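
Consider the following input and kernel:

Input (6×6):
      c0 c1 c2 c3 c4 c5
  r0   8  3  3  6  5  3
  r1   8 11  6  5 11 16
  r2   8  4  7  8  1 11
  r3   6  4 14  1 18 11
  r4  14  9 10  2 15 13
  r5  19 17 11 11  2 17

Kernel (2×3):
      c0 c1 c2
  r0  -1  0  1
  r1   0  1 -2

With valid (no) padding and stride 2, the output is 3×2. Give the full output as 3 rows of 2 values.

-6 -15
-25 -41
-9 12

Output[0,0]: The receptive field on the input at this output position is [8 3 3 / 8 11 6]. Elementwise product with the kernel and sum: 8·-1 + 3·1 + 11·1 + 6·-2.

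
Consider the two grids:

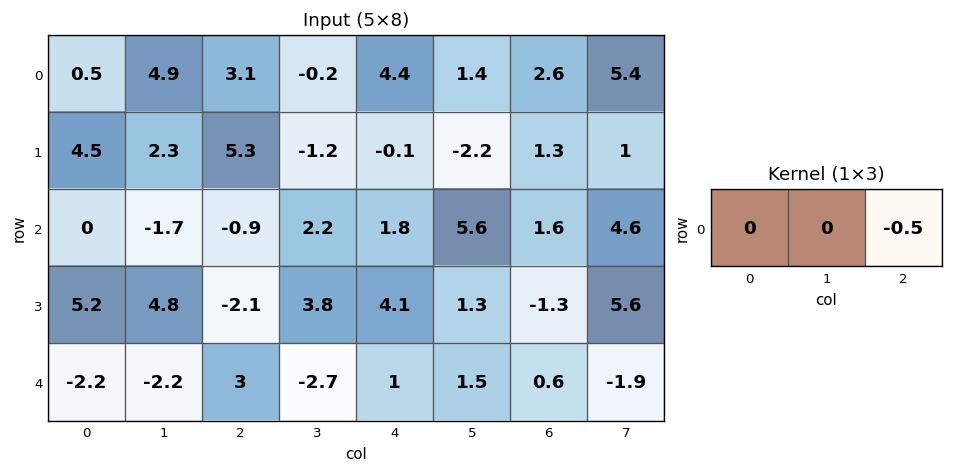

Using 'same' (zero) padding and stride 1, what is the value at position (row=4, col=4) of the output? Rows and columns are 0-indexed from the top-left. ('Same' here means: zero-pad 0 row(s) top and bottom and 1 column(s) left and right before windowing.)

The receptive field on the zero-padded input at this output position is [-2.7 1 1.5]. Elementwise product with the kernel and sum: 1.5·-0.5.

-0.75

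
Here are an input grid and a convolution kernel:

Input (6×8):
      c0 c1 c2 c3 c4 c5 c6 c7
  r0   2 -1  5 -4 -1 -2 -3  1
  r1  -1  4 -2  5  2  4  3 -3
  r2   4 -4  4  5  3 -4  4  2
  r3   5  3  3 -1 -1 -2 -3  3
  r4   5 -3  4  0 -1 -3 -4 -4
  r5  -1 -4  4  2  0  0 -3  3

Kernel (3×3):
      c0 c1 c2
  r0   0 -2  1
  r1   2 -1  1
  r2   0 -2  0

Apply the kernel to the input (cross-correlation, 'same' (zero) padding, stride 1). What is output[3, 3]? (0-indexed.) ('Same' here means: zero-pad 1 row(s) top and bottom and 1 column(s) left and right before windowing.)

-1

The receptive field on the zero-padded input at this output position is [4 5 3 / 3 -1 -1 / 4 0 -1]. Elementwise product with the kernel and sum: 5·-2 + 3·1 + 3·2 + -1·-1 + -1·1 + 0·-2.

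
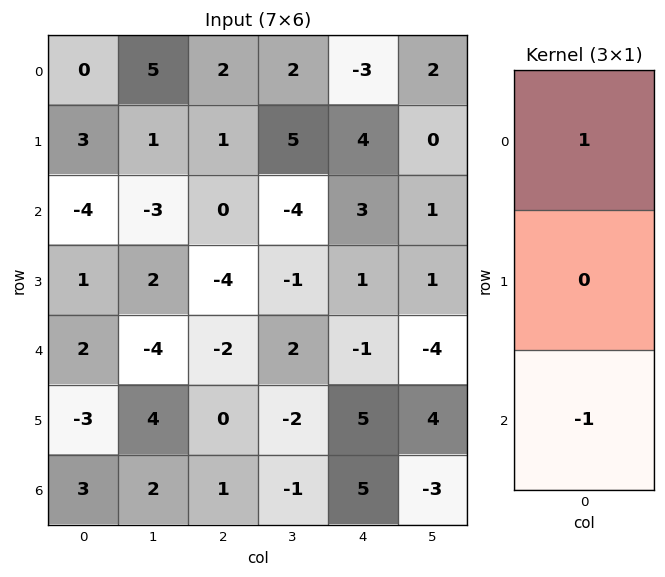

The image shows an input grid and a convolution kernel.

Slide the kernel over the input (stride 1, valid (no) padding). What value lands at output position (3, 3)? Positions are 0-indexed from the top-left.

1

The receptive field on the input at this output position is [-1 / 2 / -2]. Elementwise product with the kernel and sum: -1·1 + -2·-1.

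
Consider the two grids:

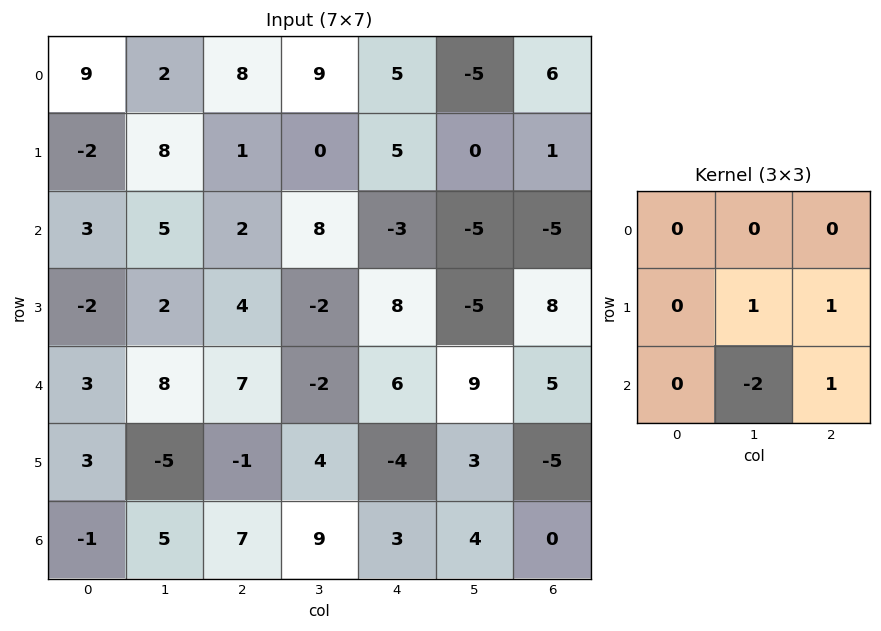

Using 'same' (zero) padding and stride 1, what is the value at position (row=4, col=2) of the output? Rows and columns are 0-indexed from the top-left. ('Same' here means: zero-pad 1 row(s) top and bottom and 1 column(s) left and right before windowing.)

The receptive field on the zero-padded input at this output position is [2 4 -2 / 8 7 -2 / -5 -1 4]. Elementwise product with the kernel and sum: 7·1 + -2·1 + -1·-2 + 4·1.

11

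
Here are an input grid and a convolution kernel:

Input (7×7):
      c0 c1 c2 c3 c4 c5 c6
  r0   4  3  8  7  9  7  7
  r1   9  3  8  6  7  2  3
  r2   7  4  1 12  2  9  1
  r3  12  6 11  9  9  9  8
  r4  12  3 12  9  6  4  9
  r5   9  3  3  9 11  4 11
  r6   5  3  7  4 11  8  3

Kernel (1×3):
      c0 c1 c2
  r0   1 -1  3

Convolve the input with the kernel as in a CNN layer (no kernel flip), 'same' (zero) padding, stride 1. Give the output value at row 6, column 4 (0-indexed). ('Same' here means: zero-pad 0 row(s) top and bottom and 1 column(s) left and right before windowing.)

17

The receptive field on the zero-padded input at this output position is [4 11 8]. Elementwise product with the kernel and sum: 4·1 + 11·-1 + 8·3.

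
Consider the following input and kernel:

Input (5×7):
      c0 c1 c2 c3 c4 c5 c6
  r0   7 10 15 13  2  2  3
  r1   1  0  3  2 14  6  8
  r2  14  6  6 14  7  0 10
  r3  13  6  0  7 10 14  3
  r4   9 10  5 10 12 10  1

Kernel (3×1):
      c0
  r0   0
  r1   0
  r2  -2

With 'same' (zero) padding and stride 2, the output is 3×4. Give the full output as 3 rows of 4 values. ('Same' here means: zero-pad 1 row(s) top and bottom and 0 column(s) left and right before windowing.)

Output[0,0]: The receptive field on the zero-padded input at this output position is [0 / 7 / 1]. Elementwise product with the kernel and sum: 1·-2.

-2 -6 -28 -16
-26 0 -20 -6
0 0 0 0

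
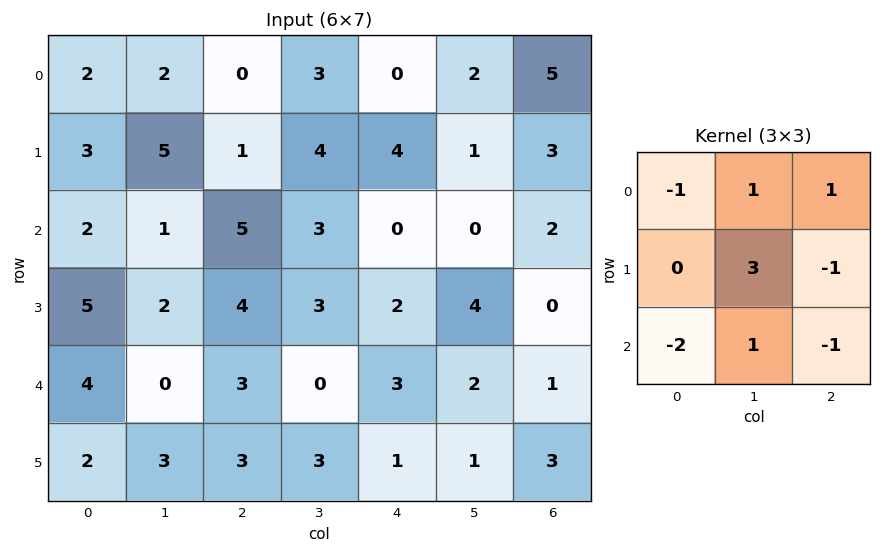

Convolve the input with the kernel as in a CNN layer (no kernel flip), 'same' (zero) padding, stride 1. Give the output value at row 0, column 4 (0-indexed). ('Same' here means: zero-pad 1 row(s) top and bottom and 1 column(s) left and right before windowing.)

-7

The receptive field on the zero-padded input at this output position is [0 0 0 / 3 0 2 / 4 4 1]. Elementwise product with the kernel and sum: 0·-1 + 0·1 + 0·1 + 0·3 + 2·-1 + 4·-2 + 4·1 + 1·-1.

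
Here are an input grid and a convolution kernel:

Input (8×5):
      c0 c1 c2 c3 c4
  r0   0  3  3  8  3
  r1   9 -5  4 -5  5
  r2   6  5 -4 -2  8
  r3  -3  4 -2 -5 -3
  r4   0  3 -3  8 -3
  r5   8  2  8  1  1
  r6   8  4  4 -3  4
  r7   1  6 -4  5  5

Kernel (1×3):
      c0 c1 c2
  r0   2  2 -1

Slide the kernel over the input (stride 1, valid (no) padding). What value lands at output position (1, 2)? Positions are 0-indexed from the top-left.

-7

The receptive field on the input at this output position is [4 -5 5]. Elementwise product with the kernel and sum: 4·2 + -5·2 + 5·-1.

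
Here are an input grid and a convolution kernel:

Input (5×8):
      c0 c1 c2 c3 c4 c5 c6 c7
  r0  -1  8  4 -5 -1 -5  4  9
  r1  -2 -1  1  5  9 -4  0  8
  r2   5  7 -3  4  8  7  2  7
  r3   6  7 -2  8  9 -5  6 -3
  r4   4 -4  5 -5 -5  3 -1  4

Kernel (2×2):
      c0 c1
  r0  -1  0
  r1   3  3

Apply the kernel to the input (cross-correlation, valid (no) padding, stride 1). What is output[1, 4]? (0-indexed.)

The receptive field on the input at this output position is [9 -4 / 8 7]. Elementwise product with the kernel and sum: 9·-1 + 8·3 + 7·3.

36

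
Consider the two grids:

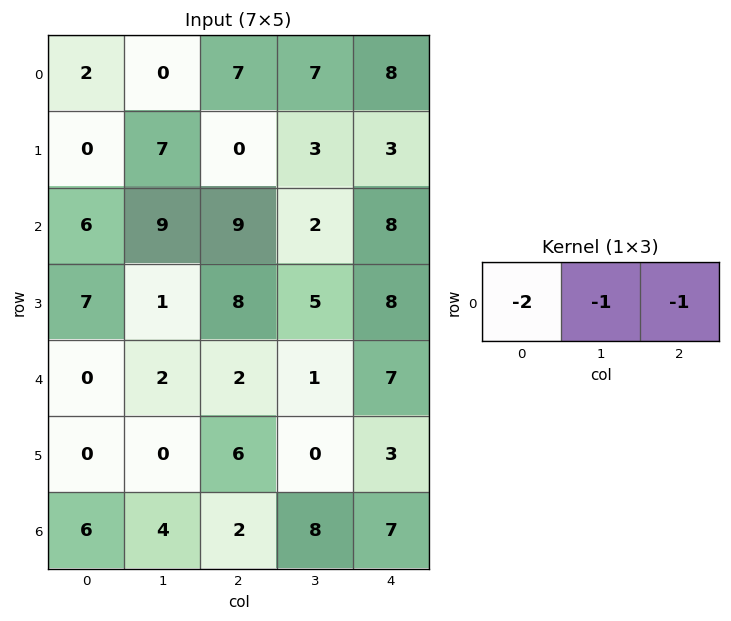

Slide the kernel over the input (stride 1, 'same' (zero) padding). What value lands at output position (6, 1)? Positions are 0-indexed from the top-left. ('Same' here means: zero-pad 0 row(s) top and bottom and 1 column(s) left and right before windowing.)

-18

The receptive field on the zero-padded input at this output position is [6 4 2]. Elementwise product with the kernel and sum: 6·-2 + 4·-1 + 2·-1.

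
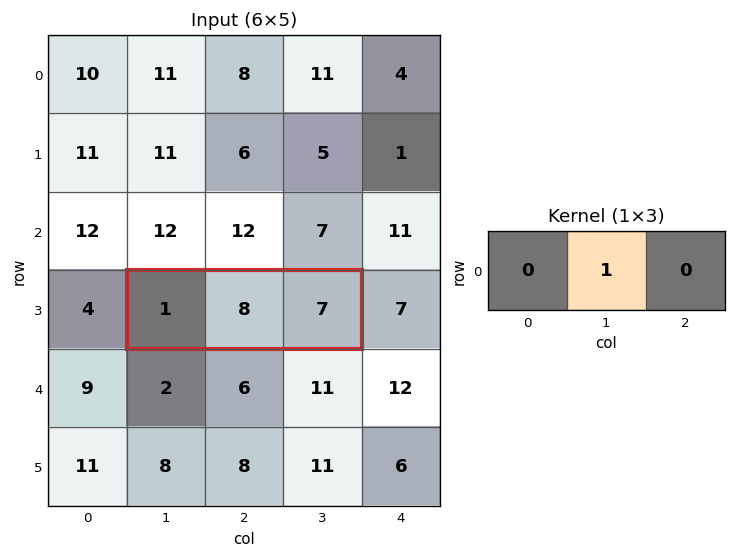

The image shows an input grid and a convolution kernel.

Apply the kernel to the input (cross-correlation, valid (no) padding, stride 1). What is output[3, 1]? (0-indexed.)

8

The receptive field on the input at this output position is [1 8 7]. Elementwise product with the kernel and sum: 8·1.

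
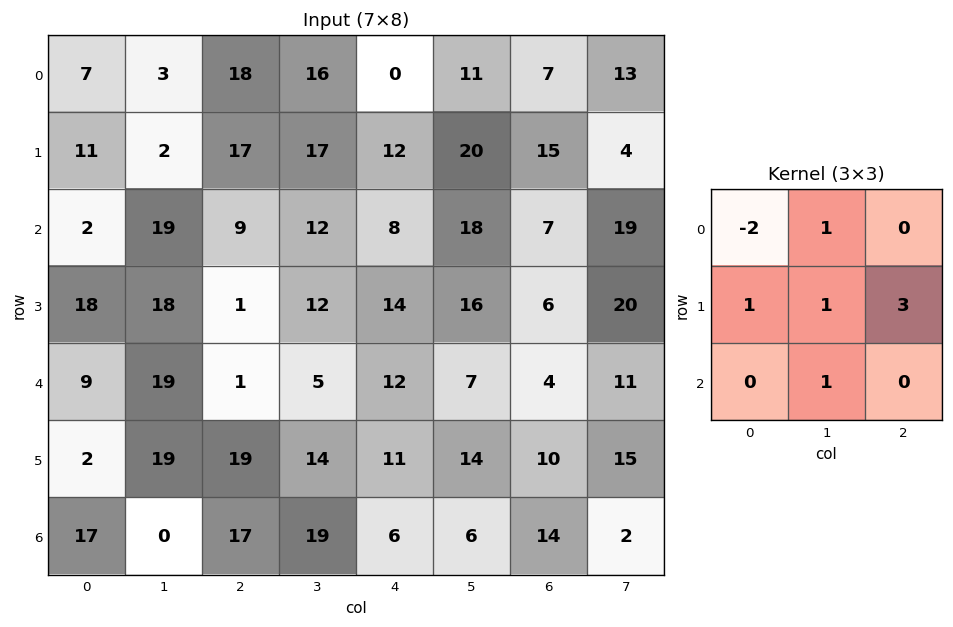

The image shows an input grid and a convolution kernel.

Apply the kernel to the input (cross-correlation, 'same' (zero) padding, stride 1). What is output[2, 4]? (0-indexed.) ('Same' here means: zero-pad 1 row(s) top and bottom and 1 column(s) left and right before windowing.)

The receptive field on the zero-padded input at this output position is [17 12 20 / 12 8 18 / 12 14 16]. Elementwise product with the kernel and sum: 17·-2 + 12·1 + 12·1 + 8·1 + 18·3 + 14·1.

66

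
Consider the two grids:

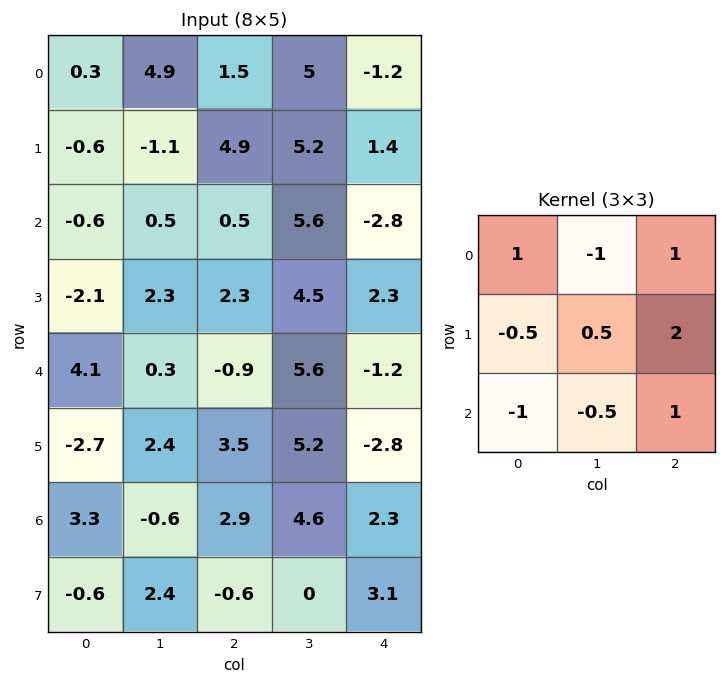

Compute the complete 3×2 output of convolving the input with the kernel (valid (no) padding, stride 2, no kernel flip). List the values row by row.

Output[0,0]: The receptive field on the input at this output position is [0.3 4.9 1.5 / -0.6 -1.1 4.9 / -0.6 0.5 0.5]. Elementwise product with the kernel and sum: 0.3·1 + 4.9·-1 + 1.5·1 + -0.6·-0.5 + -1.1·0.5 + 4.9·2 + -0.6·-1 + 0.5·-0.5 + 0.5·1.
Output[0,1]: The receptive field on the input at this output position is [1.5 5 -1.2 / 4.9 5.2 1.4 / 0.5 5.6 -2.8]. Elementwise product with the kernel and sum: 1.5·1 + 5·-1 + -1.2·1 + 4.9·-0.5 + 5.2·0.5 + 1.4·2 + 0.5·-1 + 5.6·-0.5 + -2.8·1.

7.3 -7.85
1.05 -5.3
12.35 -15.35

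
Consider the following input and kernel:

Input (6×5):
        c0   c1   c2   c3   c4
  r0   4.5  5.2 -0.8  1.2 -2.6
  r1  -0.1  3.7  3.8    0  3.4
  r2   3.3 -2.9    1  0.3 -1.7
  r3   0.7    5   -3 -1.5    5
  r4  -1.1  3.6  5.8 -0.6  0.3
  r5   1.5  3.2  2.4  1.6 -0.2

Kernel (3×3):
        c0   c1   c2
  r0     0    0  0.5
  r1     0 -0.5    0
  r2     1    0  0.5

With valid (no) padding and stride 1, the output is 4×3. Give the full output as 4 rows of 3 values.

1.55 -4.05 -1.15
2.55 3.75 1.05
-0.2 4.95 5.85
-0.6 0.35 5.1

Output[0,0]: The receptive field on the input at this output position is [4.5 5.2 -0.8 / -0.1 3.7 3.8 / 3.3 -2.9 1]. Elementwise product with the kernel and sum: -0.8·0.5 + 3.7·-0.5 + 3.3·1 + 1·0.5.
Output[0,1]: The receptive field on the input at this output position is [5.2 -0.8 1.2 / 3.7 3.8 0 / -2.9 1 0.3]. Elementwise product with the kernel and sum: 1.2·0.5 + 3.8·-0.5 + -2.9·1 + 0.3·0.5.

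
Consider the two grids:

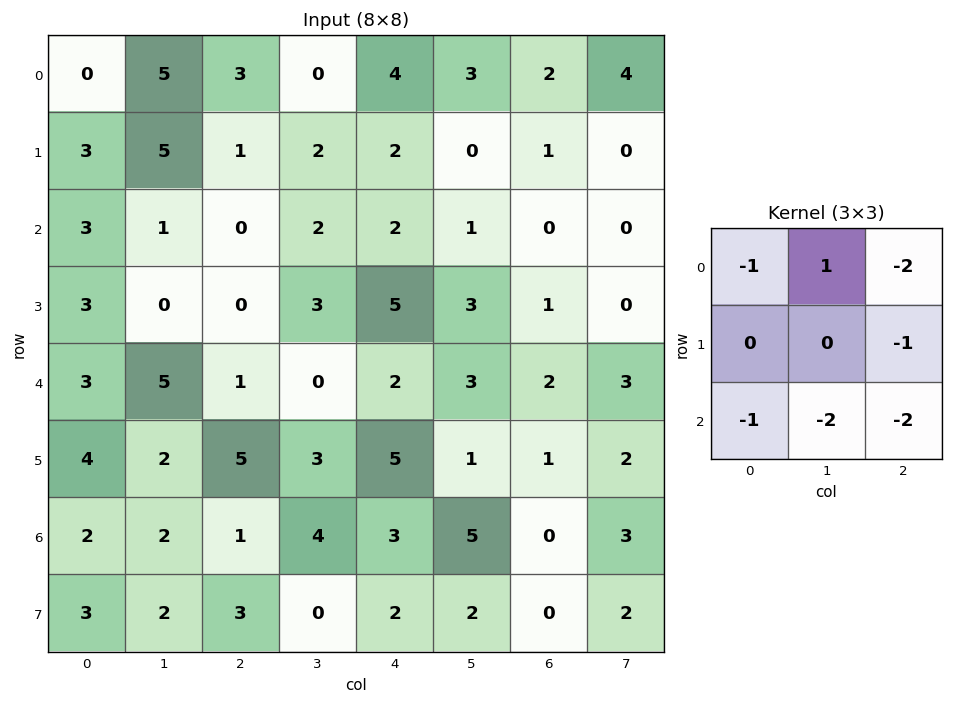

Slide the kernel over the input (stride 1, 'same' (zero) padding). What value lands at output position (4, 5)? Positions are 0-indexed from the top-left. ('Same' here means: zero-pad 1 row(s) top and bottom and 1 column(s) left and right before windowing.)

-15

The receptive field on the zero-padded input at this output position is [5 3 1 / 2 3 2 / 5 1 1]. Elementwise product with the kernel and sum: 5·-1 + 3·1 + 1·-2 + 2·-1 + 5·-1 + 1·-2 + 1·-2.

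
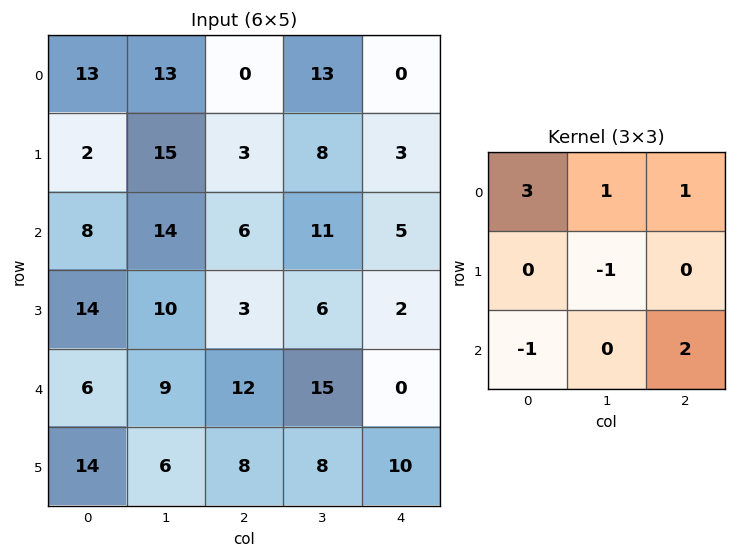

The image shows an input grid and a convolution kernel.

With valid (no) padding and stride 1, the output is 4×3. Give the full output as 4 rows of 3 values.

41 57 9
2 52 10
52 77 16
48 37 14

Output[0,0]: The receptive field on the input at this output position is [13 13 0 / 2 15 3 / 8 14 6]. Elementwise product with the kernel and sum: 13·3 + 13·1 + 0·1 + 15·-1 + 8·-1 + 6·2.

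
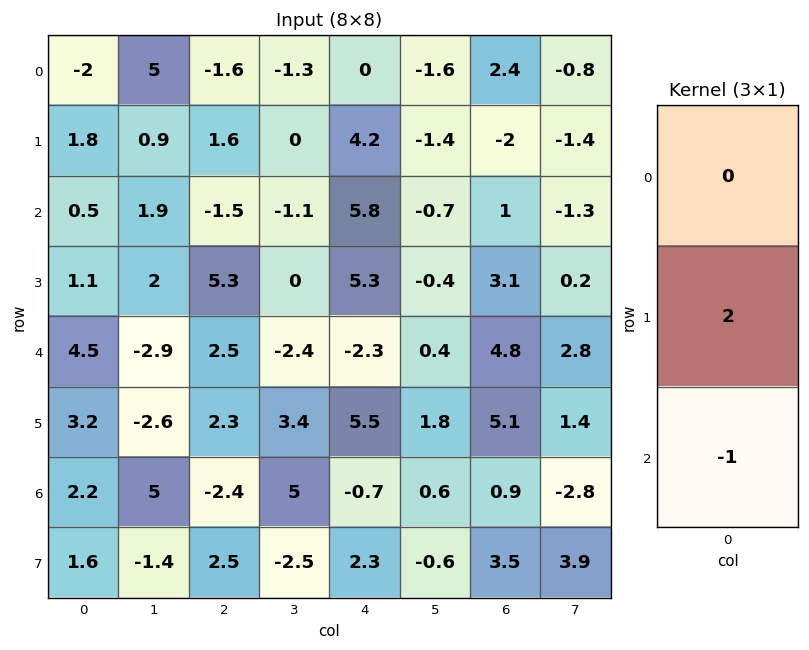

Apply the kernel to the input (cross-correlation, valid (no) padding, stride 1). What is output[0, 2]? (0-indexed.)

4.7

The receptive field on the input at this output position is [-1.6 / 1.6 / -1.5]. Elementwise product with the kernel and sum: 1.6·2 + -1.5·-1.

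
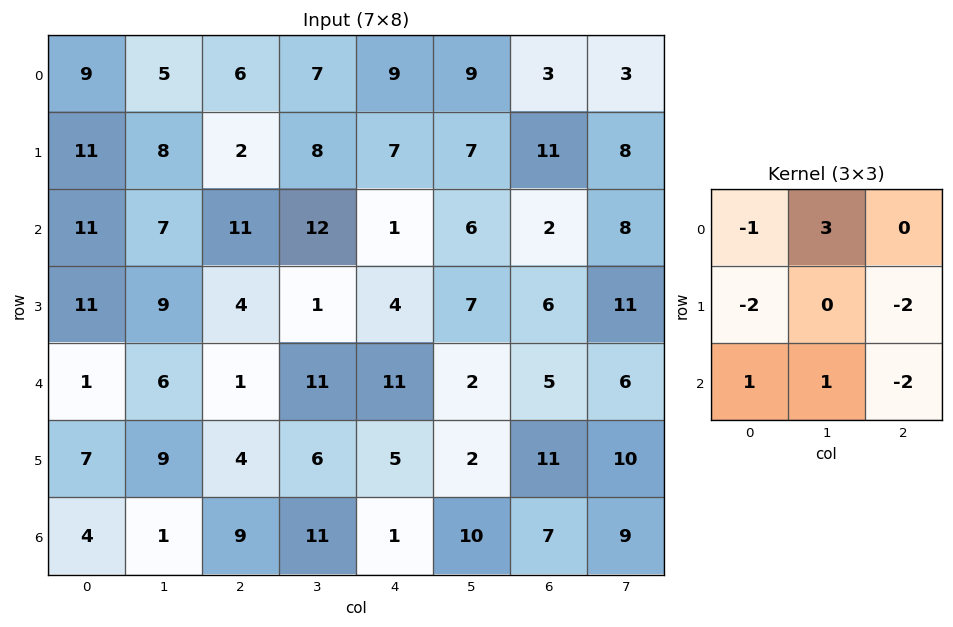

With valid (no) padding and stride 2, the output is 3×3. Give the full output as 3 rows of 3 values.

-24 18 -15
-15 -1 0
-18 32 -40

Output[0,0]: The receptive field on the input at this output position is [9 5 6 / 11 8 2 / 11 7 11]. Elementwise product with the kernel and sum: 9·-1 + 5·3 + 11·-2 + 2·-2 + 11·1 + 7·1 + 11·-2.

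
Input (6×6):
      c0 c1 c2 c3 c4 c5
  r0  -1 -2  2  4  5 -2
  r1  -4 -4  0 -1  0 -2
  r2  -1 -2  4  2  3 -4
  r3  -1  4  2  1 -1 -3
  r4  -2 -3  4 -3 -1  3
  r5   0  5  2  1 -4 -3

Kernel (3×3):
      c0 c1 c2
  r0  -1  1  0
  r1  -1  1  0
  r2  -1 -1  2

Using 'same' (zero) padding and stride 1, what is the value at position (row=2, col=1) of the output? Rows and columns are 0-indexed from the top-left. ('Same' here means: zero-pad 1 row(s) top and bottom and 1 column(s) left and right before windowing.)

The receptive field on the zero-padded input at this output position is [-4 -4 0 / -1 -2 4 / -1 4 2]. Elementwise product with the kernel and sum: -4·-1 + -4·1 + -1·-1 + -2·1 + -1·-1 + 4·-1 + 2·2.

0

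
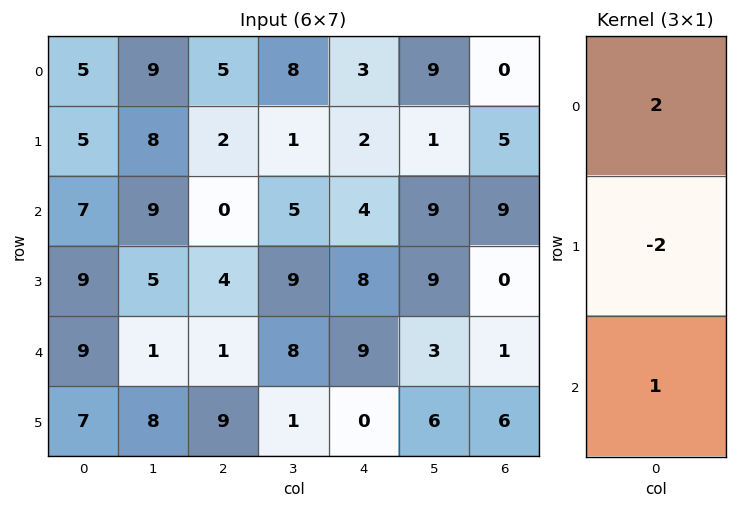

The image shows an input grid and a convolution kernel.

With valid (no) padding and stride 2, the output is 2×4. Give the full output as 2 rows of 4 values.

Output[0,0]: The receptive field on the input at this output position is [5 / 5 / 7]. Elementwise product with the kernel and sum: 5·2 + 5·-2 + 7·1.
Output[0,1]: The receptive field on the input at this output position is [5 / 2 / 0]. Elementwise product with the kernel and sum: 5·2 + 2·-2 + 0·1.

7 6 6 -1
5 -7 1 19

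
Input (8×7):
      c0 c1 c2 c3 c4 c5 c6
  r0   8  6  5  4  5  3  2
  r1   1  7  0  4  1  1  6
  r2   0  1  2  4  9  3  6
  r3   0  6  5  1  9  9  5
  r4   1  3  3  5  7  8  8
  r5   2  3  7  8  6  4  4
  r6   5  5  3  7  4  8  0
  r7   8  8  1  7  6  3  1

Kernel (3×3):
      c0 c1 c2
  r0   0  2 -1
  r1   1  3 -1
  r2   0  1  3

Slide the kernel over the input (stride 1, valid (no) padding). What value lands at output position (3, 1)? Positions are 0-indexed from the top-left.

The receptive field on the input at this output position is [6 5 1 / 3 3 5 / 3 7 8]. Elementwise product with the kernel and sum: 5·2 + 1·-1 + 3·1 + 3·3 + 5·-1 + 7·1 + 8·3.

47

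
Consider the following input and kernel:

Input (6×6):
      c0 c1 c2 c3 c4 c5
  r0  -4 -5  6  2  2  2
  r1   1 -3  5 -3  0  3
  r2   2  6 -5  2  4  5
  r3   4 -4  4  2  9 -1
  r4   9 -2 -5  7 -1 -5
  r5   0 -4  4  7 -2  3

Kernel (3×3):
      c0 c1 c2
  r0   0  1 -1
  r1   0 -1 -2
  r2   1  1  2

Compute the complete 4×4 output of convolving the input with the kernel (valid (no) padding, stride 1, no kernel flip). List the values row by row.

Output[0,0]: The receptive field on the input at this output position is [-4 -5 6 / 1 -3 5 / 2 6 -5]. Elementwise product with the kernel and sum: -5·1 + 6·-1 + -3·-1 + 5·-2 + 2·1 + 6·1 + -5·2.
Output[0,1]: The receptive field on the input at this output position is [-5 6 2 / -3 5 -3 / 6 -5 2]. Elementwise product with the kernel and sum: 6·1 + 2·-1 + 5·-1 + -3·-2 + 6·1 + -5·1 + 2·2.

-20 10 8 10
4 13 11 -8
4 -8 -22 -12
8 7 -5 32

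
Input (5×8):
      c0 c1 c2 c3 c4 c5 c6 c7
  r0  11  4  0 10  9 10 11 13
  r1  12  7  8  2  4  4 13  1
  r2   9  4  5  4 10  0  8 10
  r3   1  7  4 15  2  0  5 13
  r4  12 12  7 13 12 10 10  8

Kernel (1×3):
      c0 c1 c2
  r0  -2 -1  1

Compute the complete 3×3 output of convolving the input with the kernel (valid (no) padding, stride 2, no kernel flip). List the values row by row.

Output[0,0]: The receptive field on the input at this output position is [11 4 0]. Elementwise product with the kernel and sum: 11·-2 + 4·-1 + 0·1.

-26 -1 -17
-17 -4 -12
-29 -15 -24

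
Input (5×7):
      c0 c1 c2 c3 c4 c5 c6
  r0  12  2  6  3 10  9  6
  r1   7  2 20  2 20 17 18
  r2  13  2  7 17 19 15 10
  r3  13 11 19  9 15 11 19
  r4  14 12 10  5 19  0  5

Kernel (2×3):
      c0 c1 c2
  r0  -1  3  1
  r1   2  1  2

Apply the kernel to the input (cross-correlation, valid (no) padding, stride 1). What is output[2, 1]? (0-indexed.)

The receptive field on the input at this output position is [2 7 17 / 11 19 9]. Elementwise product with the kernel and sum: 2·-1 + 7·3 + 17·1 + 11·2 + 19·1 + 9·2.

95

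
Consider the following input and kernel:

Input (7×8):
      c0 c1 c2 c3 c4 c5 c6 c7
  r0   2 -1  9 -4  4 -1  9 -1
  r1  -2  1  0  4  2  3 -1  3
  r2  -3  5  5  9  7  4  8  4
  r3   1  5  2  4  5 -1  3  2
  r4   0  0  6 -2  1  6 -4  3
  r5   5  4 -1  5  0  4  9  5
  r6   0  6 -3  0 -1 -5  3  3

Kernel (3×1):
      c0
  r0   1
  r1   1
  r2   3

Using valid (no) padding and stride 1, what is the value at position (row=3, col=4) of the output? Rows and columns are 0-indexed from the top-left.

The receptive field on the input at this output position is [5 / 1 / 0]. Elementwise product with the kernel and sum: 5·1 + 1·1 + 0·3.

6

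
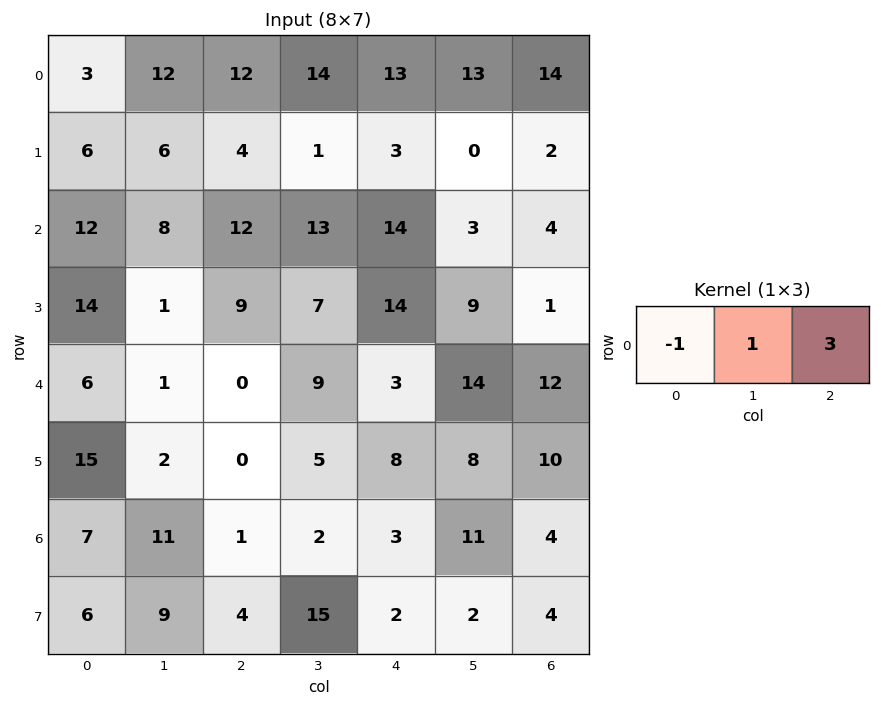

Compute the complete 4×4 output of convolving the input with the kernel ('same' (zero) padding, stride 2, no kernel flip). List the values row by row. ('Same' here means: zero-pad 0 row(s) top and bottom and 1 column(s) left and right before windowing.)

Output[0,0]: The receptive field on the zero-padded input at this output position is [0 3 12]. Elementwise product with the kernel and sum: 0·-1 + 3·1 + 12·3.
Output[0,1]: The receptive field on the zero-padded input at this output position is [12 12 14]. Elementwise product with the kernel and sum: 12·-1 + 12·1 + 14·3.

39 42 38 1
36 43 10 1
9 26 36 -2
40 -4 34 -7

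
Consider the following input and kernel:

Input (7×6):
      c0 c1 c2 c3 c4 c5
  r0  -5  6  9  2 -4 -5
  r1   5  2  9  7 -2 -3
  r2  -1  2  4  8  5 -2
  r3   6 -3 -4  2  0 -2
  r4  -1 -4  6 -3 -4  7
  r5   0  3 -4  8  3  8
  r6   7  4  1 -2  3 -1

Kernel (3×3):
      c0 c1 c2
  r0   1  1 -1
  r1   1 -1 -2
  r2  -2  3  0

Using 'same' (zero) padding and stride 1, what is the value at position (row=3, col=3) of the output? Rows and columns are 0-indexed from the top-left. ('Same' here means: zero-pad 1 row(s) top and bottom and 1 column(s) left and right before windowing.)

-20

The receptive field on the zero-padded input at this output position is [4 8 5 / -4 2 0 / 6 -3 -4]. Elementwise product with the kernel and sum: 4·1 + 8·1 + 5·-1 + -4·1 + 2·-1 + 0·-2 + 6·-2 + -3·3.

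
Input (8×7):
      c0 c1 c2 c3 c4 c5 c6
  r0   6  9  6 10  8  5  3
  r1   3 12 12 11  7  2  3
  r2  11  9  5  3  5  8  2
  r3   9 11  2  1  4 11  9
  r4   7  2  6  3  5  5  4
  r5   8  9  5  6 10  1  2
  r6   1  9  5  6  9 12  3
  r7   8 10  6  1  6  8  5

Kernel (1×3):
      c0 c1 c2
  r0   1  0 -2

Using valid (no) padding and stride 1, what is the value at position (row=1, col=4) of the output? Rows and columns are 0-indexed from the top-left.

1

The receptive field on the input at this output position is [7 2 3]. Elementwise product with the kernel and sum: 7·1 + 3·-2.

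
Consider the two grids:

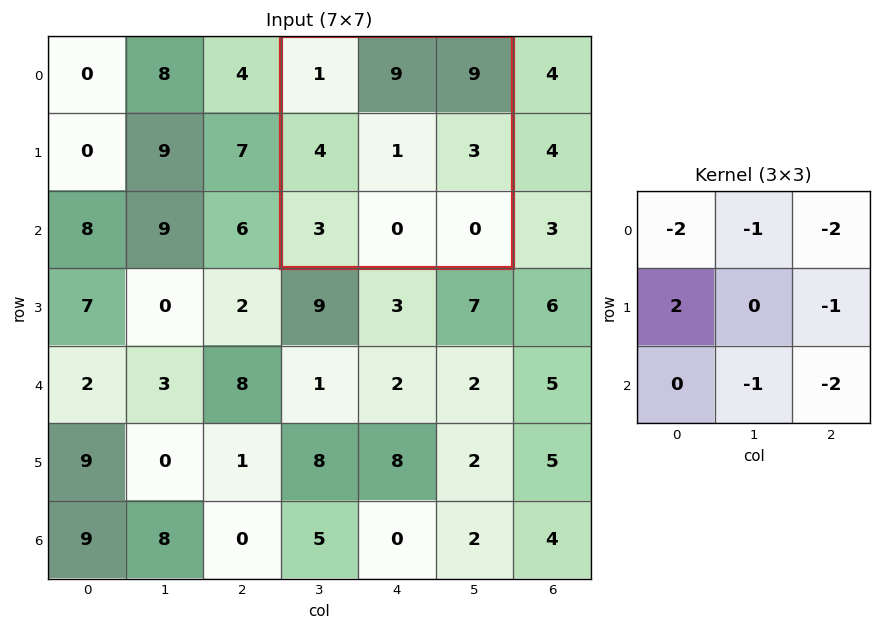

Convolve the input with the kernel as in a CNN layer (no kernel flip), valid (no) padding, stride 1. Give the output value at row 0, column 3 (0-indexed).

The receptive field on the input at this output position is [1 9 9 / 4 1 3 / 3 0 0]. Elementwise product with the kernel and sum: 1·-2 + 9·-1 + 9·-2 + 4·2 + 3·-1 + 0·-1 + 0·-2.

-24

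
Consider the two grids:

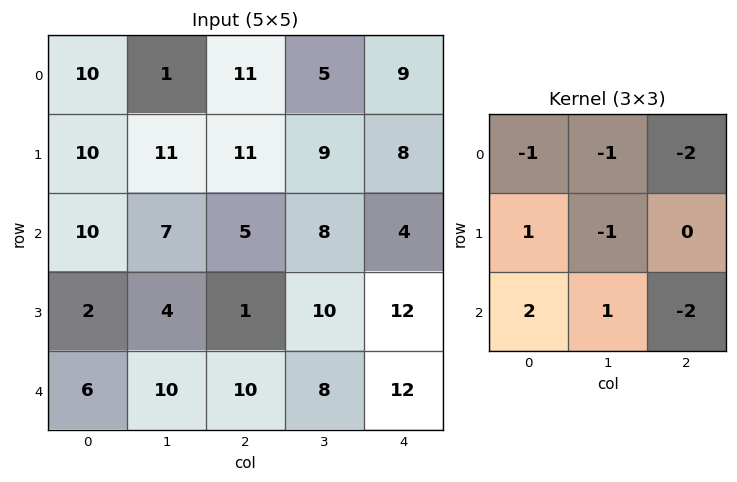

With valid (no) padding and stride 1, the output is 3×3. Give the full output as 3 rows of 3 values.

Output[0,0]: The receptive field on the input at this output position is [10 1 11 / 10 11 11 / 10 7 5]. Elementwise product with the kernel and sum: 10·-1 + 1·-1 + 11·-2 + 10·1 + 11·-1 + 10·2 + 7·1 + 5·-2.

-17 -19 -22
-34 -49 -51
-27 -11 -26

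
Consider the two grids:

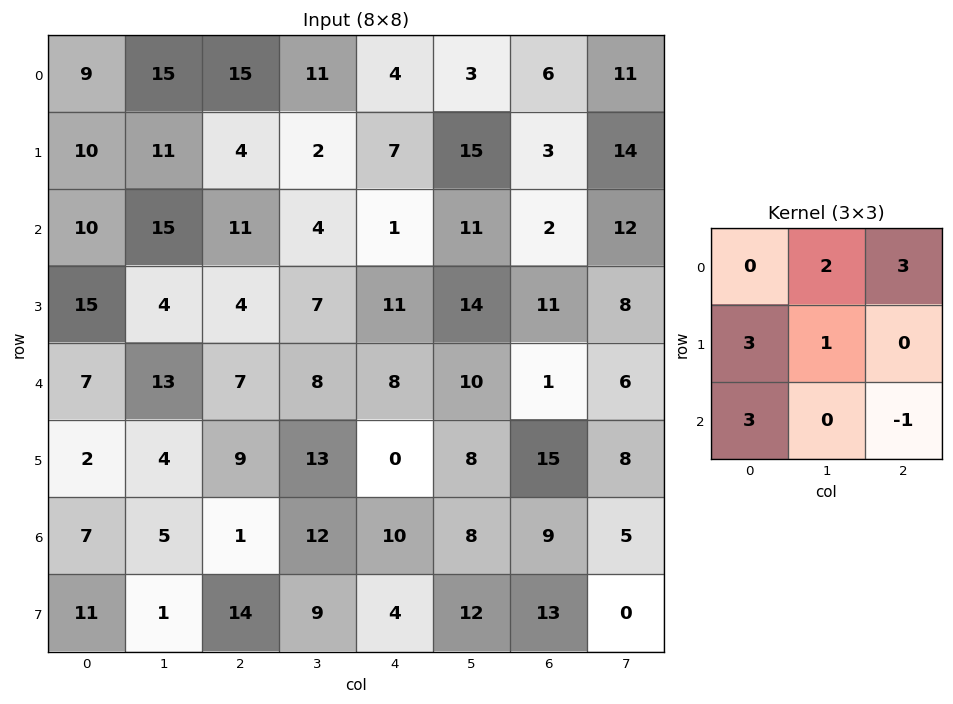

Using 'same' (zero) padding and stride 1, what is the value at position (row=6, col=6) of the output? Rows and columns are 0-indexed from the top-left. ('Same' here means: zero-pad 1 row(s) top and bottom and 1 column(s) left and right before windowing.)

123

The receptive field on the zero-padded input at this output position is [8 15 8 / 8 9 5 / 12 13 0]. Elementwise product with the kernel and sum: 15·2 + 8·3 + 8·3 + 9·1 + 12·3 + 0·-1.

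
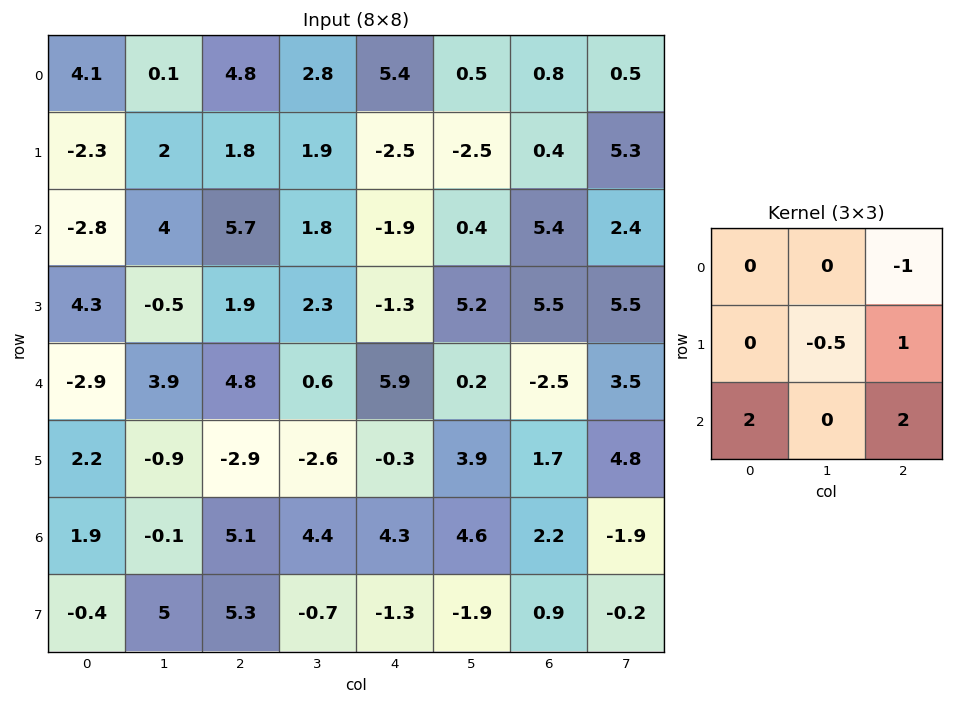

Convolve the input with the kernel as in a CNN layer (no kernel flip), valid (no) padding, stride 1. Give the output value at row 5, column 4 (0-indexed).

-2.6

The receptive field on the input at this output position is [-0.3 3.9 1.7 / 4.3 4.6 2.2 / -1.3 -1.9 0.9]. Elementwise product with the kernel and sum: 1.7·-1 + 4.6·-0.5 + 2.2·1 + -1.3·2 + 0.9·2.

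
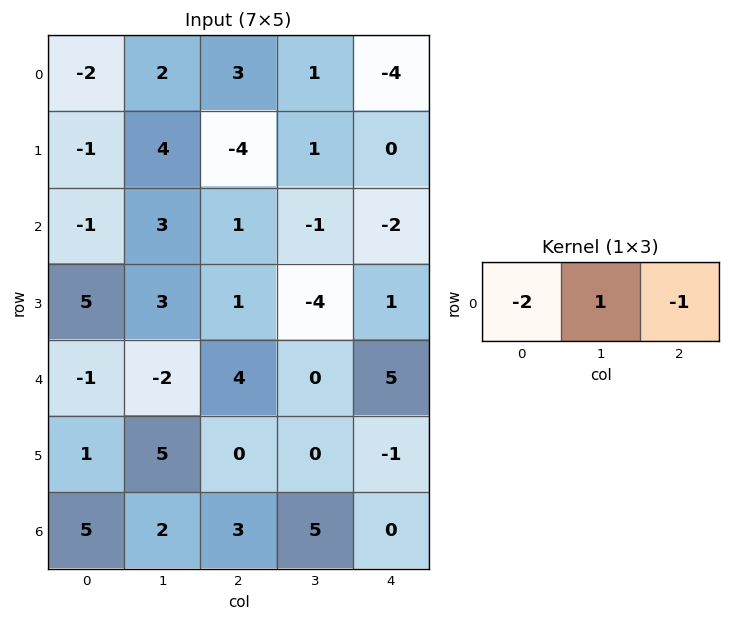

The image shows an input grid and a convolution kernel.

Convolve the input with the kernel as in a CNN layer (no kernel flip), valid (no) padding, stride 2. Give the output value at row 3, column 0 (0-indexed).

-11

The receptive field on the input at this output position is [5 2 3]. Elementwise product with the kernel and sum: 5·-2 + 2·1 + 3·-1.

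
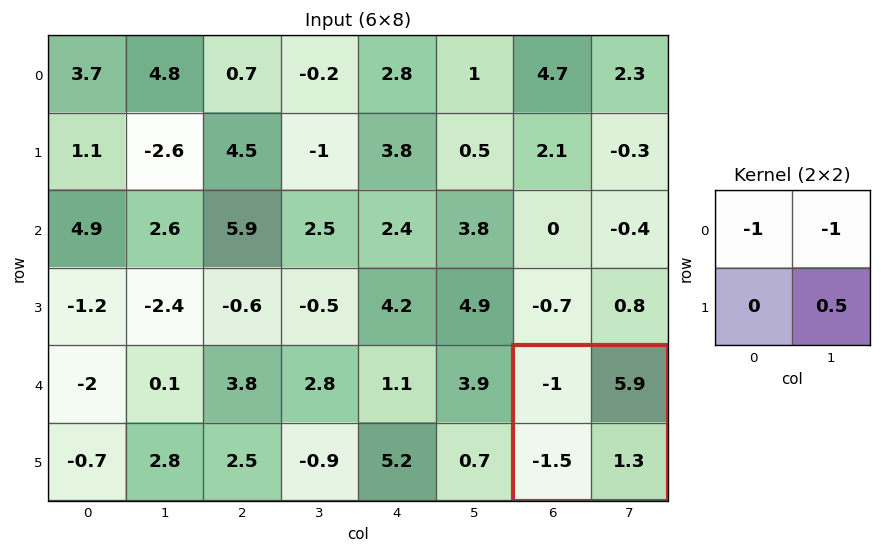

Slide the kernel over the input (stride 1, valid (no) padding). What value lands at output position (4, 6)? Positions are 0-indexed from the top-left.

-4.25

The receptive field on the input at this output position is [-1 5.9 / -1.5 1.3]. Elementwise product with the kernel and sum: -1·-1 + 5.9·-1 + 1.3·0.5.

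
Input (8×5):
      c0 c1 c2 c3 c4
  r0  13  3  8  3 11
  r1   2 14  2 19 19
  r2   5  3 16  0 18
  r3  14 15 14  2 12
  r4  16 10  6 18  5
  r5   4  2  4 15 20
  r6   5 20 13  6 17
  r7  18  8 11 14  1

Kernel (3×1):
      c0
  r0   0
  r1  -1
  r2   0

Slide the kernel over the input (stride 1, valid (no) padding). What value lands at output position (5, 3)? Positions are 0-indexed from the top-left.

-6

The receptive field on the input at this output position is [15 / 6 / 14]. Elementwise product with the kernel and sum: 6·-1.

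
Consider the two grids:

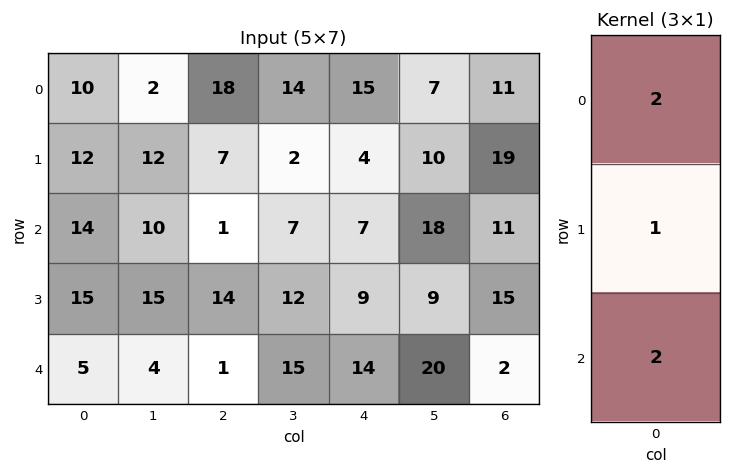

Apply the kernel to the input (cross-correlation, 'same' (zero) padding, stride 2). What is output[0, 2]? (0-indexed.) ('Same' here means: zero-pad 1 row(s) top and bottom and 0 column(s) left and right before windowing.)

23

The receptive field on the zero-padded input at this output position is [0 / 15 / 4]. Elementwise product with the kernel and sum: 0·2 + 15·1 + 4·2.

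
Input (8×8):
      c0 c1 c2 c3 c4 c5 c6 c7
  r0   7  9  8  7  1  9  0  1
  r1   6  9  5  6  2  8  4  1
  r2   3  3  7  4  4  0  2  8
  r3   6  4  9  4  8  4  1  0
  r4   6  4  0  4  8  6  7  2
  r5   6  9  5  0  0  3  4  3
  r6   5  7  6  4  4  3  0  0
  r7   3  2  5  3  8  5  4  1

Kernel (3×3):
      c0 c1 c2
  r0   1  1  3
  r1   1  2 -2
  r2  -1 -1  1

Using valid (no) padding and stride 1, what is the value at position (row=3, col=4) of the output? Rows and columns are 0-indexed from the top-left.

22

The receptive field on the input at this output position is [8 4 1 / 8 6 7 / 0 3 4]. Elementwise product with the kernel and sum: 8·1 + 4·1 + 1·3 + 8·1 + 6·2 + 7·-2 + 0·-1 + 3·-1 + 4·1.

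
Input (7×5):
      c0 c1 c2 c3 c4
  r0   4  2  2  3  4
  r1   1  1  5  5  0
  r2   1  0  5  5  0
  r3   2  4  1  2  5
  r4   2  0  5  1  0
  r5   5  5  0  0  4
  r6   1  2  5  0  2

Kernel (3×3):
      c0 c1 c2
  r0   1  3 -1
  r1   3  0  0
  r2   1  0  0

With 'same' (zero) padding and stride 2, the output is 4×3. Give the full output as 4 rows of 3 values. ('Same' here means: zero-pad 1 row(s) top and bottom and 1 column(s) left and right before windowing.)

0 7 14
2 15 22
2 10 20
10 11 12

Output[0,0]: The receptive field on the zero-padded input at this output position is [0 0 0 / 0 4 2 / 0 1 1]. Elementwise product with the kernel and sum: 0·1 + 0·3 + 0·-1 + 0·3 + 0·1.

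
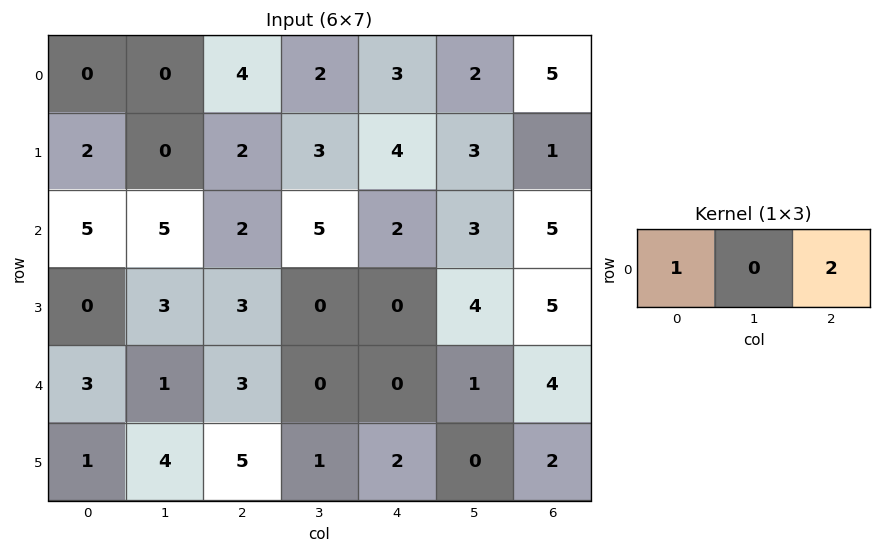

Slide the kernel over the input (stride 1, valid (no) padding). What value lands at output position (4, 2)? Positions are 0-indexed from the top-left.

The receptive field on the input at this output position is [3 0 0]. Elementwise product with the kernel and sum: 3·1 + 0·2.

3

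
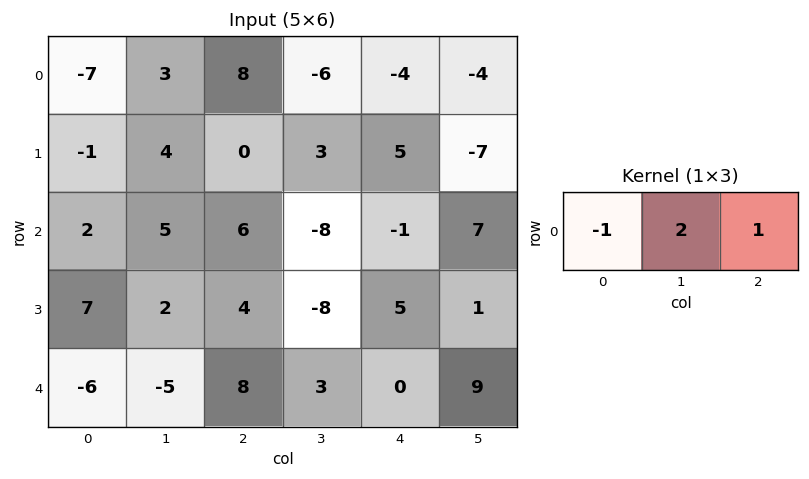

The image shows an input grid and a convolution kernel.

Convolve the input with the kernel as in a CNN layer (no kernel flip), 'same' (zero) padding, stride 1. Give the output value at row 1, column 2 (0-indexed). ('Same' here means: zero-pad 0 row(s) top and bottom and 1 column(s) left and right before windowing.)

The receptive field on the zero-padded input at this output position is [4 0 3]. Elementwise product with the kernel and sum: 4·-1 + 0·2 + 3·1.

-1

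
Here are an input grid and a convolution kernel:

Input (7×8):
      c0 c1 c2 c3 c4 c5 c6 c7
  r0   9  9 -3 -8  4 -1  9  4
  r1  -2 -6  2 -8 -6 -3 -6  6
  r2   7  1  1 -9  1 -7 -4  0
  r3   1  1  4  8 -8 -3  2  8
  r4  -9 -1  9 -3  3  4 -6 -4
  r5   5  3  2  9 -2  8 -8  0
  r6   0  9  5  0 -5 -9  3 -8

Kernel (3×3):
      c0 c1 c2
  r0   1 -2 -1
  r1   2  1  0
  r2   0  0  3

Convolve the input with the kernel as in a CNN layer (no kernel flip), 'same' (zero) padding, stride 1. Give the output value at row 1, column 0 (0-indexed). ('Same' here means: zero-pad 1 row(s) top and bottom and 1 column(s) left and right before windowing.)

The receptive field on the zero-padded input at this output position is [0 9 9 / 0 -2 -6 / 0 7 1]. Elementwise product with the kernel and sum: 0·1 + 9·-2 + 9·-1 + 0·2 + -2·1 + 1·3.

-26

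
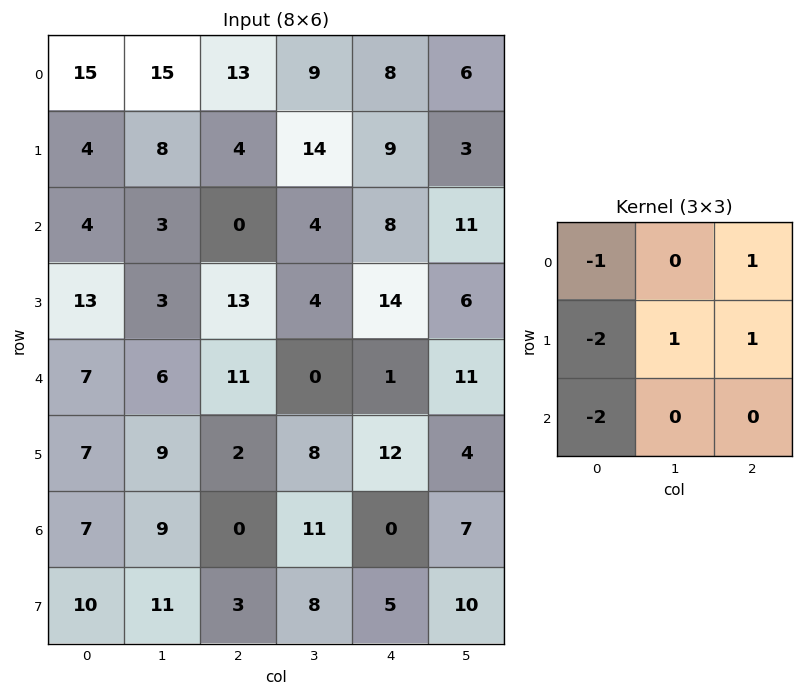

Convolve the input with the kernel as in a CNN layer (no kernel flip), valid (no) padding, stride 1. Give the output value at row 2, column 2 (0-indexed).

The receptive field on the input at this output position is [0 4 8 / 13 4 14 / 11 0 1]. Elementwise product with the kernel and sum: 0·-1 + 8·1 + 13·-2 + 4·1 + 14·1 + 11·-2.

-22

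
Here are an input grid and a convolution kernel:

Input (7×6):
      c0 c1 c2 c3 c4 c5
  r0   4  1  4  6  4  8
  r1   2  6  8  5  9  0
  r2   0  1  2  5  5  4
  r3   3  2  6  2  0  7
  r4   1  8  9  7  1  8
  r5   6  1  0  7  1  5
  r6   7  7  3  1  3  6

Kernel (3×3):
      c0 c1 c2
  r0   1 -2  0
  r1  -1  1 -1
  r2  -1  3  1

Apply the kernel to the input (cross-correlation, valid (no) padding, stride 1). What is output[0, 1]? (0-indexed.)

0

The receptive field on the input at this output position is [1 4 6 / 6 8 5 / 1 2 5]. Elementwise product with the kernel and sum: 1·1 + 4·-2 + 6·-1 + 8·1 + 5·-1 + 1·-1 + 2·3 + 5·1.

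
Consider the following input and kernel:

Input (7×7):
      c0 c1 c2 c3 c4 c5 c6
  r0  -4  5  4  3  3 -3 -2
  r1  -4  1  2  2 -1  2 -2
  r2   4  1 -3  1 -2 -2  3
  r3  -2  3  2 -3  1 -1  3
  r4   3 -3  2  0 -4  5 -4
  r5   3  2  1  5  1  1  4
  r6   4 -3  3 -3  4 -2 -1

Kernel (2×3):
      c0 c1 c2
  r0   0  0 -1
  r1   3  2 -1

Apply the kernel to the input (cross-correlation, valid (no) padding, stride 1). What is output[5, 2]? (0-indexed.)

The receptive field on the input at this output position is [1 5 1 / 3 -3 4]. Elementwise product with the kernel and sum: 1·-1 + 3·3 + -3·2 + 4·-1.

-2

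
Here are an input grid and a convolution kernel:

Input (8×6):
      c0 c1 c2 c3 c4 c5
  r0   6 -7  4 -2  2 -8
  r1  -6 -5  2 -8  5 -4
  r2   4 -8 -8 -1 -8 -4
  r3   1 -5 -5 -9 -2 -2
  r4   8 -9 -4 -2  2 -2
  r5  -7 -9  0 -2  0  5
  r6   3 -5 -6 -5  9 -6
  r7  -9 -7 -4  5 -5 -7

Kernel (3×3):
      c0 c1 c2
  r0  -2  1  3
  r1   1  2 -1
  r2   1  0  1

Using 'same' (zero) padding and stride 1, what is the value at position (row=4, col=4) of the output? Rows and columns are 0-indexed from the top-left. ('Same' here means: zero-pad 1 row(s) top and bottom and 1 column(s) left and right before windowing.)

17

The receptive field on the zero-padded input at this output position is [-9 -2 -2 / -2 2 -2 / -2 0 5]. Elementwise product with the kernel and sum: -9·-2 + -2·1 + -2·3 + -2·1 + 2·2 + -2·-1 + -2·1 + 5·1.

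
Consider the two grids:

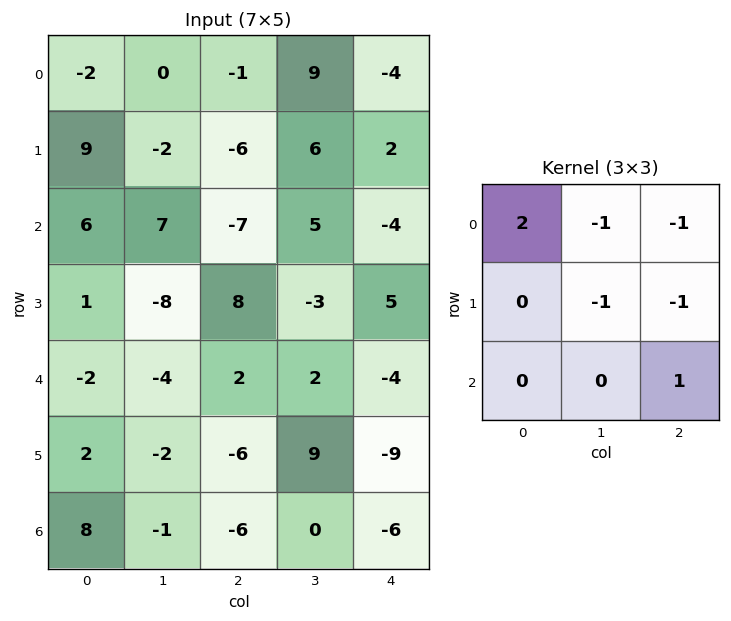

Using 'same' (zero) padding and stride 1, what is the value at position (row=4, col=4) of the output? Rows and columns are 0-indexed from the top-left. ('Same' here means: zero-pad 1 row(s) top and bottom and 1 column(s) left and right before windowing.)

The receptive field on the zero-padded input at this output position is [-3 5 0 / 2 -4 0 / 9 -9 0]. Elementwise product with the kernel and sum: -3·2 + 5·-1 + 0·-1 + -4·-1 + 0·-1 + 0·1.

-7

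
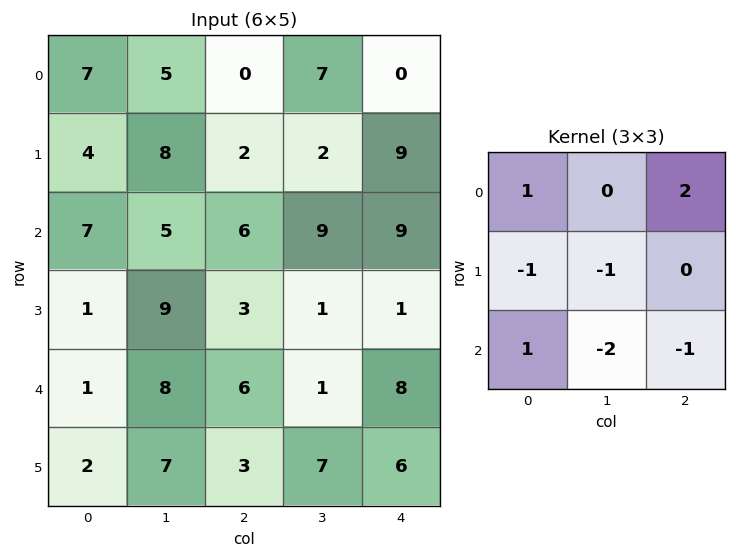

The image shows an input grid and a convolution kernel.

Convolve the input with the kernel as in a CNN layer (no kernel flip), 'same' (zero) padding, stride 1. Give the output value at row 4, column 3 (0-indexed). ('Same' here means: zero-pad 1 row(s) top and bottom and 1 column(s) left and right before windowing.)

The receptive field on the zero-padded input at this output position is [3 1 1 / 6 1 8 / 3 7 6]. Elementwise product with the kernel and sum: 3·1 + 1·2 + 6·-1 + 1·-1 + 3·1 + 7·-2 + 6·-1.

-19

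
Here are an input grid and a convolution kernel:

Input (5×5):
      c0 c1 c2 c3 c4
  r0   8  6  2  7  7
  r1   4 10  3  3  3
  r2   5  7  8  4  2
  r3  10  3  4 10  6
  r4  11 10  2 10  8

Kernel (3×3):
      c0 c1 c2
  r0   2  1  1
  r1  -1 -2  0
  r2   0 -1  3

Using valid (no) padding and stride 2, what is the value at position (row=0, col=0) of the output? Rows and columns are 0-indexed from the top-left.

The receptive field on the input at this output position is [8 6 2 / 4 10 3 / 5 7 8]. Elementwise product with the kernel and sum: 8·2 + 6·1 + 2·1 + 4·-1 + 10·-2 + 7·-1 + 8·3.

17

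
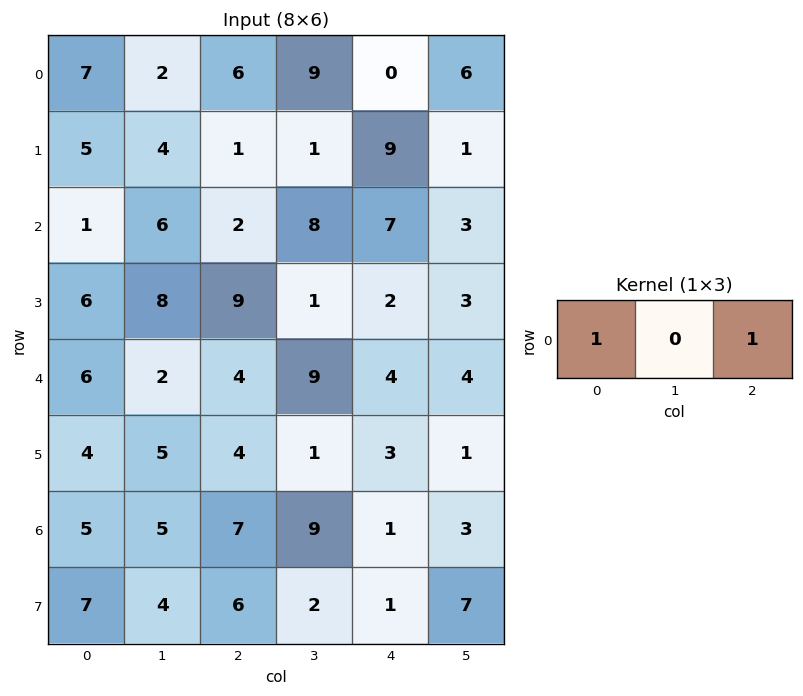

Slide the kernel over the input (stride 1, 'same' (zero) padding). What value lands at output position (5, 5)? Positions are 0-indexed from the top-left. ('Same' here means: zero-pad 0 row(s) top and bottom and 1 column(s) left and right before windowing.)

The receptive field on the zero-padded input at this output position is [3 1 0]. Elementwise product with the kernel and sum: 3·1 + 0·1.

3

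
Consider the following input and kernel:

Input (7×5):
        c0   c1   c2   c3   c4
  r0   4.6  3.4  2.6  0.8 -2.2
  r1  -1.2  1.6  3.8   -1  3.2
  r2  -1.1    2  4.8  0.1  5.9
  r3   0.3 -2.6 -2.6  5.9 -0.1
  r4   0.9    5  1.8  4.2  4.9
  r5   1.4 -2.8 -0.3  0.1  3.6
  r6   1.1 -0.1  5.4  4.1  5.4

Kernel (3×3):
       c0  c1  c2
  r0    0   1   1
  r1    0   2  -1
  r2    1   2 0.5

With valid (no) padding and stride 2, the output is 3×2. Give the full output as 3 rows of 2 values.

10.7 1.35
16 30.55
5.1 22

Output[0,0]: The receptive field on the input at this output position is [4.6 3.4 2.6 / -1.2 1.6 3.8 / -1.1 2 4.8]. Elementwise product with the kernel and sum: 3.4·1 + 2.6·1 + 1.6·2 + 3.8·-1 + -1.1·1 + 2·2 + 4.8·0.5.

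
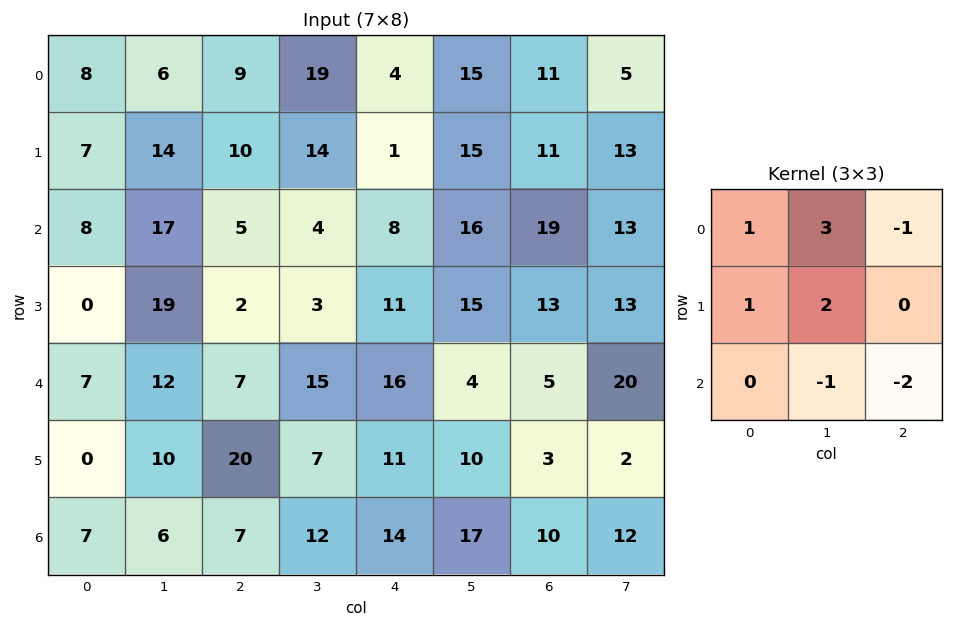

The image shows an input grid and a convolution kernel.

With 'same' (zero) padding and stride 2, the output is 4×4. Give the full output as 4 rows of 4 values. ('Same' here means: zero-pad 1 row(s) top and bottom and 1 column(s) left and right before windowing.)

-19 -14 -4 0
-15 49 -19 50
-25 14 37 48
4 83 70 54

Output[0,0]: The receptive field on the zero-padded input at this output position is [0 0 0 / 0 8 6 / 0 7 14]. Elementwise product with the kernel and sum: 0·1 + 0·3 + 0·-1 + 0·1 + 8·2 + 7·-1 + 14·-2.
Output[0,1]: The receptive field on the zero-padded input at this output position is [0 0 0 / 6 9 19 / 14 10 14]. Elementwise product with the kernel and sum: 0·1 + 0·3 + 0·-1 + 6·1 + 9·2 + 10·-1 + 14·-2.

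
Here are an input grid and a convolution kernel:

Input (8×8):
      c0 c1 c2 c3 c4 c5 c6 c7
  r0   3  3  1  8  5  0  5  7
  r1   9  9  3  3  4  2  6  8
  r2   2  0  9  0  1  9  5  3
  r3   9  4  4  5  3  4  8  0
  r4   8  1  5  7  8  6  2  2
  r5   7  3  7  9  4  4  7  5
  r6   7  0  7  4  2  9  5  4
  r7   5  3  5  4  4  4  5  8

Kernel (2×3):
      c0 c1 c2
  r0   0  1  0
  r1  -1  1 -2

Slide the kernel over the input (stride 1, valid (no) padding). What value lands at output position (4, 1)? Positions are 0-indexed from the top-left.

-9

The receptive field on the input at this output position is [1 5 7 / 3 7 9]. Elementwise product with the kernel and sum: 5·1 + 3·-1 + 7·1 + 9·-2.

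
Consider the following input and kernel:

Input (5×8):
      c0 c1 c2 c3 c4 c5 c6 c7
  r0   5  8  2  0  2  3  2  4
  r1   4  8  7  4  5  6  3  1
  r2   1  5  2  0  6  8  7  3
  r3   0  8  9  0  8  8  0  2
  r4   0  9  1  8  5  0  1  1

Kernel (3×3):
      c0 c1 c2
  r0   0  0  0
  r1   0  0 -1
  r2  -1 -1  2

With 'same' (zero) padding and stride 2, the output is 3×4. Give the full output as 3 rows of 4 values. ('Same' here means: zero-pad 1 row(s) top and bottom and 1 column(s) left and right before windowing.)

Output[0,0]: The receptive field on the zero-padded input at this output position is [0 0 0 / 0 5 8 / 0 4 8]. Elementwise product with the kernel and sum: 8·-1 + 0·-1 + 4·-1 + 8·2.

4 -7 0 -11
11 -17 0 -7
-9 -8 0 -1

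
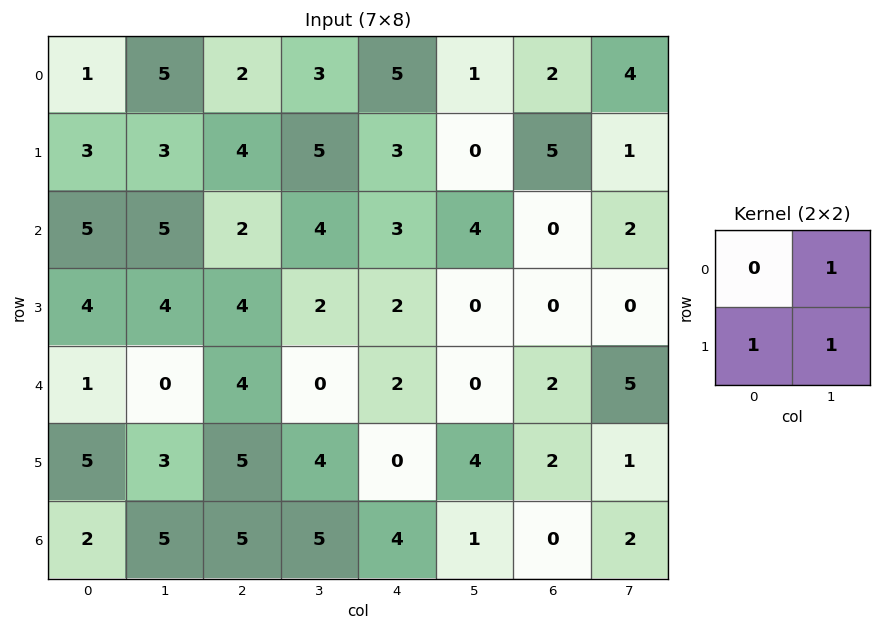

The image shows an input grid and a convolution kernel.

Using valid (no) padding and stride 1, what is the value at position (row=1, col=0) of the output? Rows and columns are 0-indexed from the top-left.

The receptive field on the input at this output position is [3 3 / 5 5]. Elementwise product with the kernel and sum: 3·1 + 5·1 + 5·1.

13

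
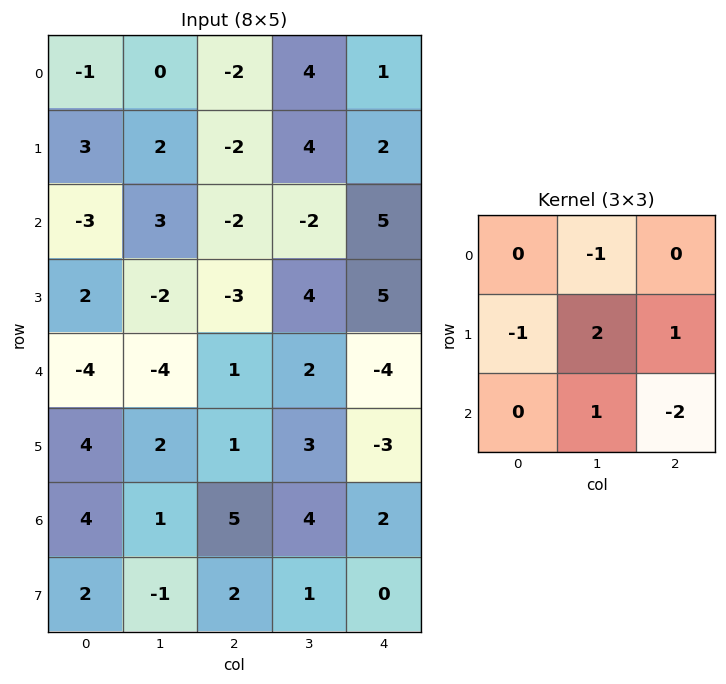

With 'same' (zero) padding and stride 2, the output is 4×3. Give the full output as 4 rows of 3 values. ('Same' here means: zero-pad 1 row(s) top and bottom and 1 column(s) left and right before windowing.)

-3 -10 0
0 -18 15
-14 6 -18
9 12 3

Output[0,0]: The receptive field on the zero-padded input at this output position is [0 0 0 / 0 -1 0 / 0 3 2]. Elementwise product with the kernel and sum: 0·-1 + 0·-1 + -1·2 + 0·1 + 3·1 + 2·-2.
Output[0,1]: The receptive field on the zero-padded input at this output position is [0 0 0 / 0 -2 4 / 2 -2 4]. Elementwise product with the kernel and sum: 0·-1 + 0·-1 + -2·2 + 4·1 + -2·1 + 4·-2.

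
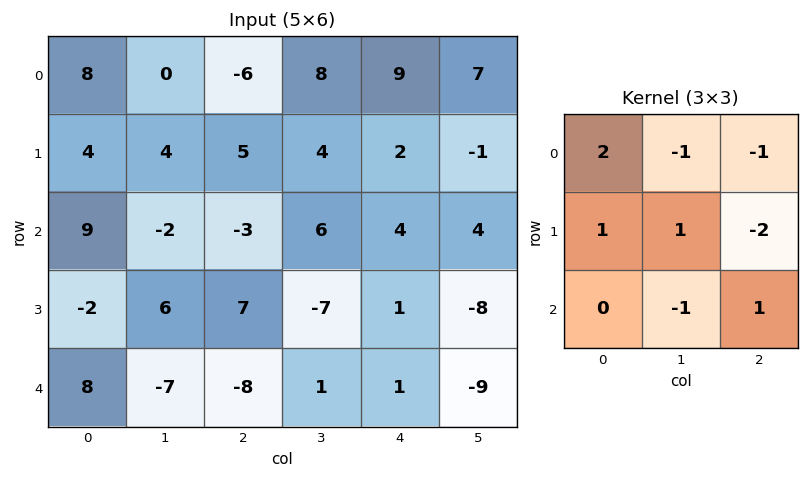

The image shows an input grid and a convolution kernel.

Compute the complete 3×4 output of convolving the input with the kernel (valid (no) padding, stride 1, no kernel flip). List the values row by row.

19 8 -26 8
13 -32 7 0
12 29 -18 4

Output[0,0]: The receptive field on the input at this output position is [8 0 -6 / 4 4 5 / 9 -2 -3]. Elementwise product with the kernel and sum: 8·2 + 0·-1 + -6·-1 + 4·1 + 4·1 + 5·-2 + -2·-1 + -3·1.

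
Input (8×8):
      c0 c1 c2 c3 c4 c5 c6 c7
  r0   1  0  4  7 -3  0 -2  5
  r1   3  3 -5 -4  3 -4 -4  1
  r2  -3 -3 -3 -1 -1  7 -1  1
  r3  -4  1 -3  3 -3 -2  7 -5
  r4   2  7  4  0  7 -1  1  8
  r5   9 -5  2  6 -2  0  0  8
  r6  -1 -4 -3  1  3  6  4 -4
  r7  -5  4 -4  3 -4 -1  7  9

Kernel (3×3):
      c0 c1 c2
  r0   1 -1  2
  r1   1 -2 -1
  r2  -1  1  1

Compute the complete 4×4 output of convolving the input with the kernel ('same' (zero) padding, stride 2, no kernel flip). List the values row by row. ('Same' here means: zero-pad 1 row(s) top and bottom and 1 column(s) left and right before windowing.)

Output[0,0]: The receptive field on the zero-padded input at this output position is [0 0 0 / 0 1 0 / 0 3 3]. Elementwise product with the kernel and sum: 0·1 + 0·-1 + 0·2 + 0·1 + 1·-2 + 0·-1 + 0·-1 + 3·1 + 3·1.

4 -27 16 0
9 3 -29 14
-1 22 -19 -22
-14 1 -11 35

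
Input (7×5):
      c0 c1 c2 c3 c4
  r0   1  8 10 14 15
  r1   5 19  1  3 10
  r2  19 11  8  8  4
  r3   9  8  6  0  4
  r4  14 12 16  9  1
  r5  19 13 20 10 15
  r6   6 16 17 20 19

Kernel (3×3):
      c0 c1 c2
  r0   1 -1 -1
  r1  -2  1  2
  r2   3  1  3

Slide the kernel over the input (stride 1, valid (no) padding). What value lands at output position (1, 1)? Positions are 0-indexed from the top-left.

The receptive field on the input at this output position is [19 1 3 / 11 8 8 / 8 6 0]. Elementwise product with the kernel and sum: 19·1 + 1·-1 + 3·-1 + 11·-2 + 8·1 + 8·2 + 8·3 + 6·1 + 0·3.

47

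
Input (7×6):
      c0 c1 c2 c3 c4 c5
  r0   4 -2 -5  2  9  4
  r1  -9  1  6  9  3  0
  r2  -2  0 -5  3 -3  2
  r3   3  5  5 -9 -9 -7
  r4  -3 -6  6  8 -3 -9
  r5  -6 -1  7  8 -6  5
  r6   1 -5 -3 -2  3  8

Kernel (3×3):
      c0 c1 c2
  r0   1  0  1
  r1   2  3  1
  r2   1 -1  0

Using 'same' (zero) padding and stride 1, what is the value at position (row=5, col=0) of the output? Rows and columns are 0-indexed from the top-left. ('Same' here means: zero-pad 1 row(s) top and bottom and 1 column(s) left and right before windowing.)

The receptive field on the zero-padded input at this output position is [0 -3 -6 / 0 -6 -1 / 0 1 -5]. Elementwise product with the kernel and sum: 0·1 + -6·1 + 0·2 + -6·3 + -1·1 + 0·1 + 1·-1.

-26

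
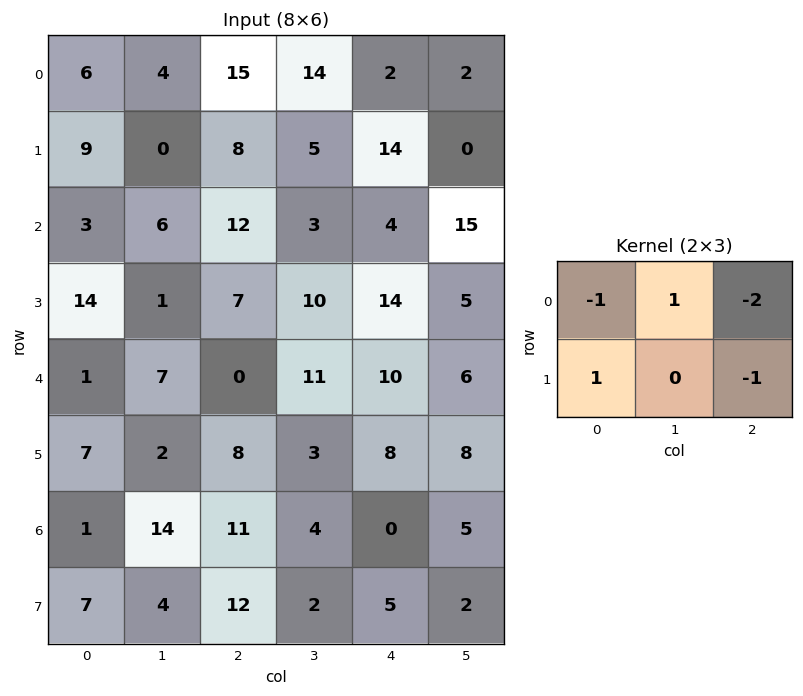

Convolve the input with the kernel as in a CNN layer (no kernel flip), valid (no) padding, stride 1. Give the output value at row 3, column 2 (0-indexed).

The receptive field on the input at this output position is [7 10 14 / 0 11 10]. Elementwise product with the kernel and sum: 7·-1 + 10·1 + 14·-2 + 0·1 + 10·-1.

-35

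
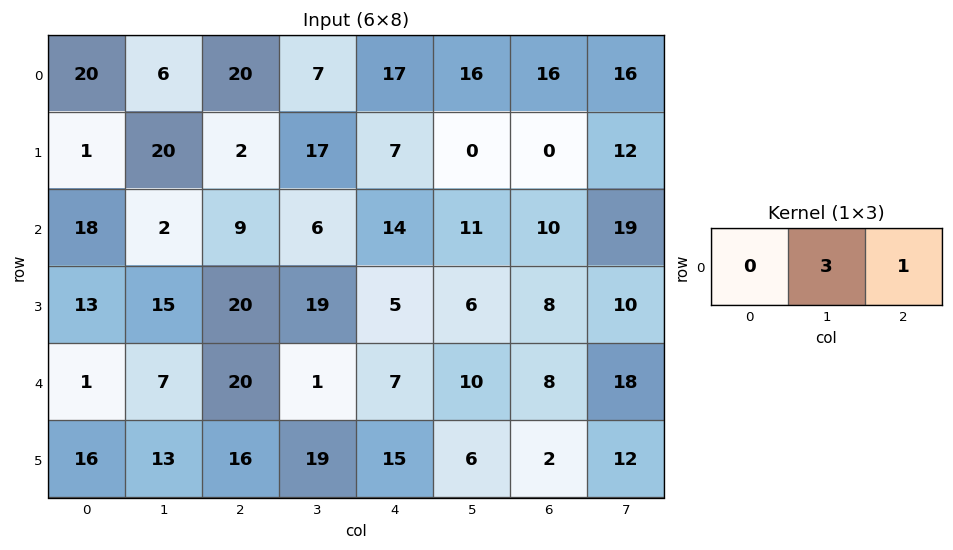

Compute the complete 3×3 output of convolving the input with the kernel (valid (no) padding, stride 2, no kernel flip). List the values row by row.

Output[0,0]: The receptive field on the input at this output position is [20 6 20]. Elementwise product with the kernel and sum: 6·3 + 20·1.

38 38 64
15 32 43
41 10 38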